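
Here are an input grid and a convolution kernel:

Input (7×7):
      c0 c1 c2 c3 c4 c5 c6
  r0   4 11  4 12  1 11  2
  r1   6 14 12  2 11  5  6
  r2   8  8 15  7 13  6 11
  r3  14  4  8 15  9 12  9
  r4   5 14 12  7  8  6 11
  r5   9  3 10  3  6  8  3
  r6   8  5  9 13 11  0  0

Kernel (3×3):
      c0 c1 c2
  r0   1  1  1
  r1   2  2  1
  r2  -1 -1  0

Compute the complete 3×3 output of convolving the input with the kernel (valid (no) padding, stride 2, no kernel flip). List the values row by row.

Output[0,0]: The receptive field on the input at this output position is [4 11 4 / 6 14 12 / 8 8 15]. Elementwise product with the kernel and sum: 4·1 + 11·1 + 4·1 + 6·2 + 14·2 + 12·1 + 8·-1 + 8·-1.

55 34 33
56 71 67
52 37 45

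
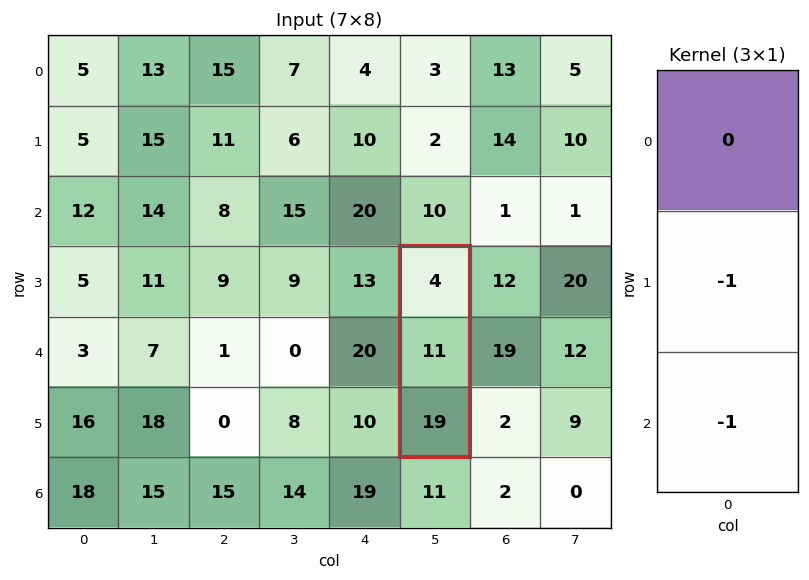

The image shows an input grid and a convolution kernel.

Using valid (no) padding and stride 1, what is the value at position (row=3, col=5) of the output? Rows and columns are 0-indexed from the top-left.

-30

The receptive field on the input at this output position is [4 / 11 / 19]. Elementwise product with the kernel and sum: 11·-1 + 19·-1.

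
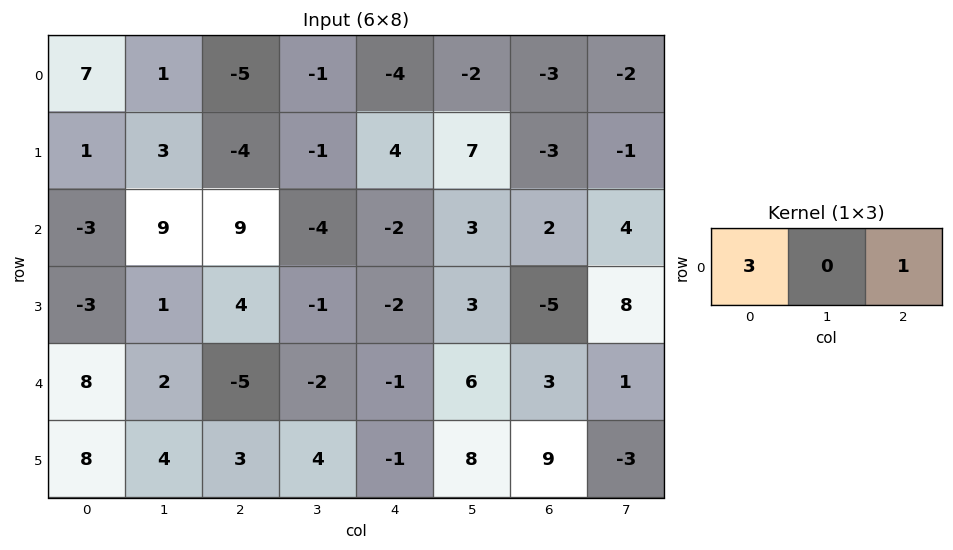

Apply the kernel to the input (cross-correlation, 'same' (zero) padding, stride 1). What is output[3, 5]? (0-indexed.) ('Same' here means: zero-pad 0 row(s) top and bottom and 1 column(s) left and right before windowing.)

-11

The receptive field on the zero-padded input at this output position is [-2 3 -5]. Elementwise product with the kernel and sum: -2·3 + -5·1.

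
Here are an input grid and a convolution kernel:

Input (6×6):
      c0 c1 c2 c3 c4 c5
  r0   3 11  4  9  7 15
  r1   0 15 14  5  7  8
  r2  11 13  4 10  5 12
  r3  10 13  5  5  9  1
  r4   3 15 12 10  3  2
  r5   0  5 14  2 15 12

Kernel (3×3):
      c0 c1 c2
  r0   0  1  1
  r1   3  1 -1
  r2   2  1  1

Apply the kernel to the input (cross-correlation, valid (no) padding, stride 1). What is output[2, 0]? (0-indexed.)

The receptive field on the input at this output position is [11 13 4 / 10 13 5 / 3 15 12]. Elementwise product with the kernel and sum: 13·1 + 4·1 + 10·3 + 13·1 + 5·-1 + 3·2 + 15·1 + 12·1.

88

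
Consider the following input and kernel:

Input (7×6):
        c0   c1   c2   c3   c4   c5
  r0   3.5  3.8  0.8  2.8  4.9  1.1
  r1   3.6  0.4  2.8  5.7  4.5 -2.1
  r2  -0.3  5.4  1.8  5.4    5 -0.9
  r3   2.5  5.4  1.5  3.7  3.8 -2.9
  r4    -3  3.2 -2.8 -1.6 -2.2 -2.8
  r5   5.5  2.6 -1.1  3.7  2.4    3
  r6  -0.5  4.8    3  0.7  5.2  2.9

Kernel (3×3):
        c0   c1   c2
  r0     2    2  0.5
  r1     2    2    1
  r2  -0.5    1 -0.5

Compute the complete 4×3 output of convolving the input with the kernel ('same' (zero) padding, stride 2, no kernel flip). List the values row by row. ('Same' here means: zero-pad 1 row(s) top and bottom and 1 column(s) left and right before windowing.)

14.2 11.75 19.2
12 26 42.65
9.1 10.6 2.2
16.1 21.15 28.4

Output[0,0]: The receptive field on the zero-padded input at this output position is [0 0 0 / 0 3.5 3.8 / 0 3.6 0.4]. Elementwise product with the kernel and sum: 0·2 + 0·2 + 0·0.5 + 0·2 + 3.5·2 + 3.8·1 + 0·-0.5 + 3.6·1 + 0.4·-0.5.
Output[0,1]: The receptive field on the zero-padded input at this output position is [0 0 0 / 3.8 0.8 2.8 / 0.4 2.8 5.7]. Elementwise product with the kernel and sum: 0·2 + 0·2 + 0·0.5 + 3.8·2 + 0.8·2 + 2.8·1 + 0.4·-0.5 + 2.8·1 + 5.7·-0.5.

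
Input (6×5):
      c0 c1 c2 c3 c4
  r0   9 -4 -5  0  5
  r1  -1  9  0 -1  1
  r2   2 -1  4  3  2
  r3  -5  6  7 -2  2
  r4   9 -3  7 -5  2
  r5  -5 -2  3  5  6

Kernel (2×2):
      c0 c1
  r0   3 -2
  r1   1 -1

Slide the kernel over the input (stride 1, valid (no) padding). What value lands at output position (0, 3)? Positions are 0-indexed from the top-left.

-12

The receptive field on the input at this output position is [0 5 / -1 1]. Elementwise product with the kernel and sum: 0·3 + 5·-2 + -1·1 + 1·-1.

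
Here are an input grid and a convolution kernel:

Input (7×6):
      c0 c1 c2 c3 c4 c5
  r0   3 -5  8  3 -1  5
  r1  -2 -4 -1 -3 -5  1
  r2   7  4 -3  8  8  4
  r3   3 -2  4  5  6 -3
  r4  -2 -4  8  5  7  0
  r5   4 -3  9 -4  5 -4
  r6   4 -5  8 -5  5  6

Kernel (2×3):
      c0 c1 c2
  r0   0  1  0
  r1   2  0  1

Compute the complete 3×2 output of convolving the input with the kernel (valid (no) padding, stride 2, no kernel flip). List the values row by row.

-10 -4
14 22
13 28

Output[0,0]: The receptive field on the input at this output position is [3 -5 8 / -2 -4 -1]. Elementwise product with the kernel and sum: -5·1 + -2·2 + -1·1.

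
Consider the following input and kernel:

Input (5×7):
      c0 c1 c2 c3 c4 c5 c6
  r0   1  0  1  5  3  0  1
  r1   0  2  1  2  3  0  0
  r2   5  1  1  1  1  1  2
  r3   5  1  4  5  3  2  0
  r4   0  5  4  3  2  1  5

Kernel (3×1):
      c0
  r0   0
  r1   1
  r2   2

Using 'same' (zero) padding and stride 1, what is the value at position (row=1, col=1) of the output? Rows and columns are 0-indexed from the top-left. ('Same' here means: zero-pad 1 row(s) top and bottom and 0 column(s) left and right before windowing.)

4

The receptive field on the zero-padded input at this output position is [0 / 2 / 1]. Elementwise product with the kernel and sum: 2·1 + 1·2.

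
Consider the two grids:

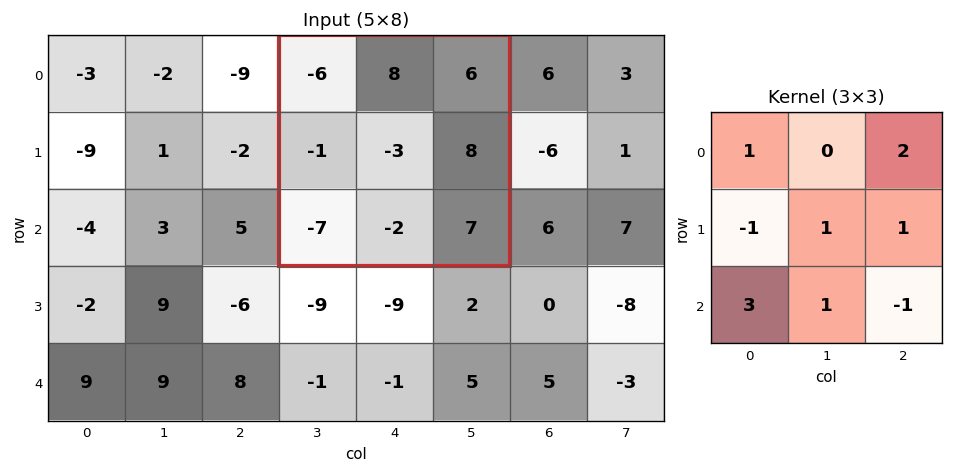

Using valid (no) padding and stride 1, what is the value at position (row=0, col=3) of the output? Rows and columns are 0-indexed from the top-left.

The receptive field on the input at this output position is [-6 8 6 / -1 -3 8 / -7 -2 7]. Elementwise product with the kernel and sum: -6·1 + 6·2 + -1·-1 + -3·1 + 8·1 + -7·3 + -2·1 + 7·-1.

-18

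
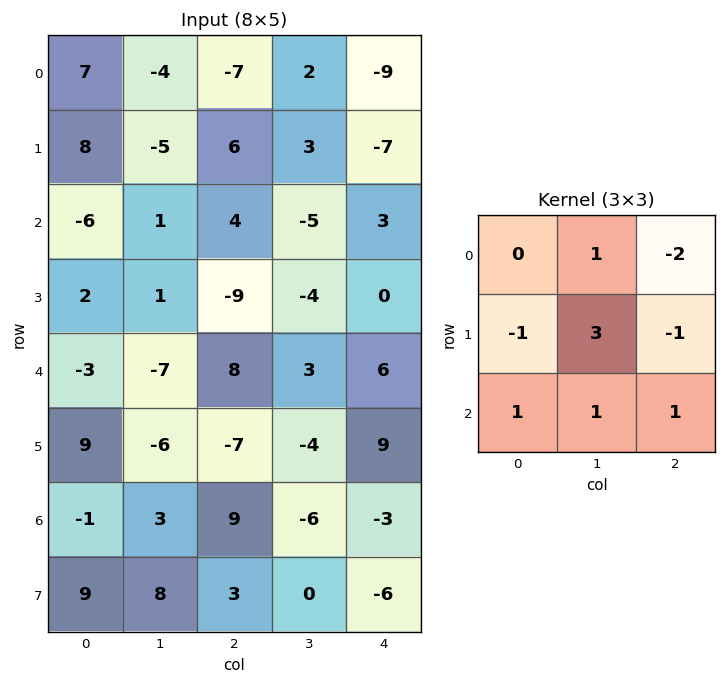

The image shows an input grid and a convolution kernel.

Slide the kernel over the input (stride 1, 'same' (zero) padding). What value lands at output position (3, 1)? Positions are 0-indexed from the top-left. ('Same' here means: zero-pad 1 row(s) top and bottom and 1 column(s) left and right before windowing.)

1

The receptive field on the zero-padded input at this output position is [-6 1 4 / 2 1 -9 / -3 -7 8]. Elementwise product with the kernel and sum: 1·1 + 4·-2 + 2·-1 + 1·3 + -9·-1 + -3·1 + -7·1 + 8·1.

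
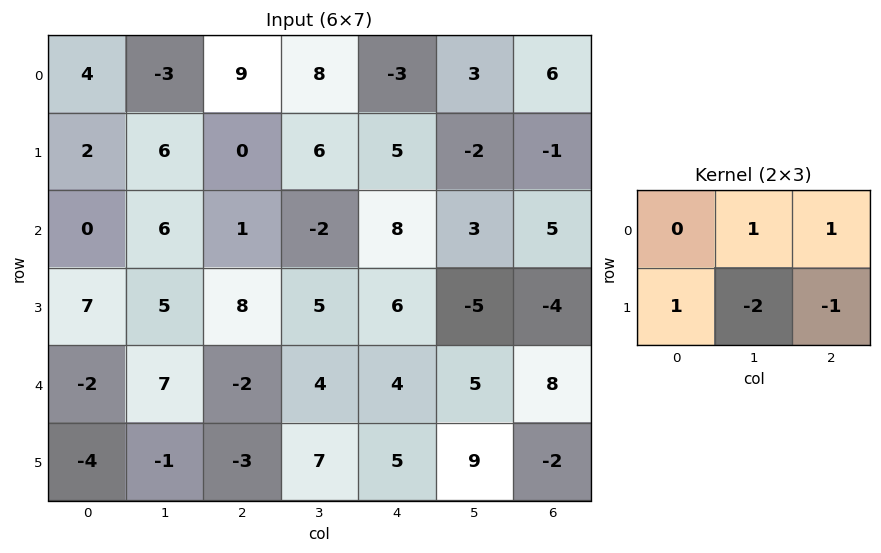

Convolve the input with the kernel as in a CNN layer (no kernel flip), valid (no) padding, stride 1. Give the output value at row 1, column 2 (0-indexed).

The receptive field on the input at this output position is [0 6 5 / 1 -2 8]. Elementwise product with the kernel and sum: 6·1 + 5·1 + 1·1 + -2·-2 + 8·-1.

8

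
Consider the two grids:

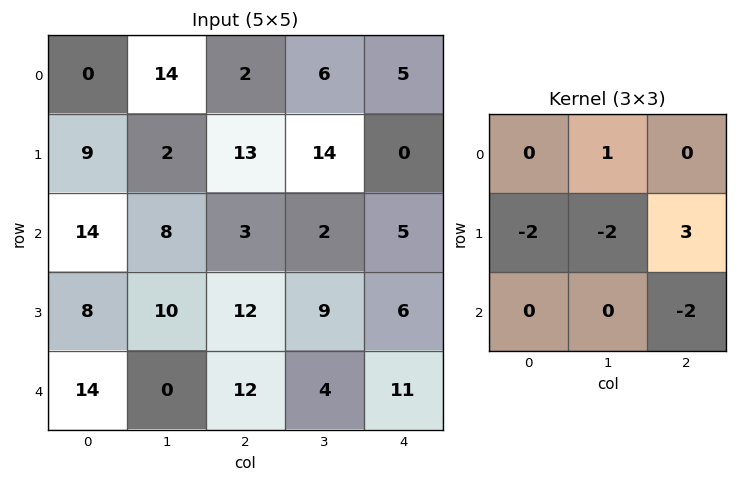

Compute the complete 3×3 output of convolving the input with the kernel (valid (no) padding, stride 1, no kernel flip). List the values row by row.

Output[0,0]: The receptive field on the input at this output position is [0 14 2 / 9 2 13 / 14 8 3]. Elementwise product with the kernel and sum: 14·1 + 9·-2 + 2·-2 + 13·3 + 3·-2.

25 10 -58
-57 -21 7
-16 -22 -44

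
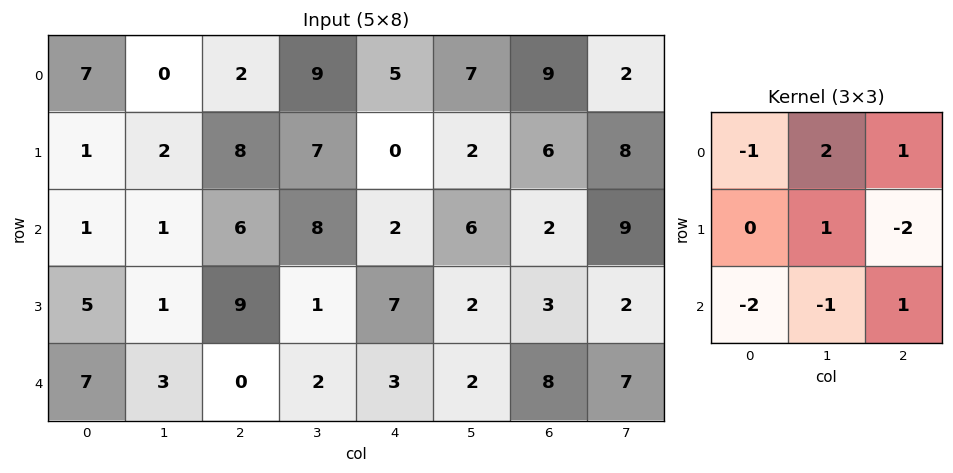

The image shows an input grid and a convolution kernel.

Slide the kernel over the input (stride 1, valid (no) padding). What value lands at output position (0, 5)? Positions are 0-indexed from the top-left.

-2

The receptive field on the input at this output position is [7 9 2 / 2 6 8 / 6 2 9]. Elementwise product with the kernel and sum: 7·-1 + 9·2 + 2·1 + 6·1 + 8·-2 + 6·-2 + 2·-1 + 9·1.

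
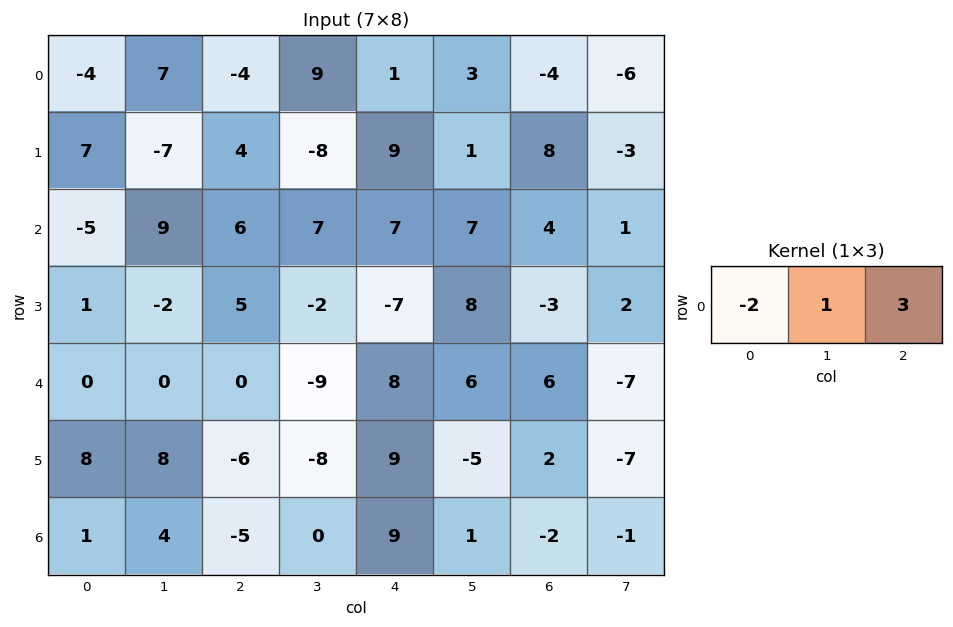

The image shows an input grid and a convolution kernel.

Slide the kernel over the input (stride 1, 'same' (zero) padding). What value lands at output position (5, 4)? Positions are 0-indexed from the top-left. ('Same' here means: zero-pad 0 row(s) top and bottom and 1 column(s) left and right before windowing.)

10

The receptive field on the zero-padded input at this output position is [-8 9 -5]. Elementwise product with the kernel and sum: -8·-2 + 9·1 + -5·3.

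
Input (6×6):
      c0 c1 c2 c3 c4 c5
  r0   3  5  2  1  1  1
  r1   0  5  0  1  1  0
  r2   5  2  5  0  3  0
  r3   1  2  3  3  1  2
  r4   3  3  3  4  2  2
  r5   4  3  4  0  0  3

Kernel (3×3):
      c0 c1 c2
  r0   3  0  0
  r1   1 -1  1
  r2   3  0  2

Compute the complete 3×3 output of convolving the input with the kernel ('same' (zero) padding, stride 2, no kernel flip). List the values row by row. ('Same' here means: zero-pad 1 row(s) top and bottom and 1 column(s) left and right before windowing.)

Output[0,0]: The receptive field on the zero-padded input at this output position is [0 0 0 / 0 3 5 / 0 0 5]. Elementwise product with the kernel and sum: 0·3 + 0·1 + 3·-1 + 5·1 + 0·3 + 5·2.
Output[0,1]: The receptive field on the zero-padded input at this output position is [0 0 0 / 5 2 1 / 5 0 1]. Elementwise product with the kernel and sum: 0·3 + 5·1 + 2·-1 + 1·1 + 5·3 + 1·2.

12 21 4
1 24 13
6 19 19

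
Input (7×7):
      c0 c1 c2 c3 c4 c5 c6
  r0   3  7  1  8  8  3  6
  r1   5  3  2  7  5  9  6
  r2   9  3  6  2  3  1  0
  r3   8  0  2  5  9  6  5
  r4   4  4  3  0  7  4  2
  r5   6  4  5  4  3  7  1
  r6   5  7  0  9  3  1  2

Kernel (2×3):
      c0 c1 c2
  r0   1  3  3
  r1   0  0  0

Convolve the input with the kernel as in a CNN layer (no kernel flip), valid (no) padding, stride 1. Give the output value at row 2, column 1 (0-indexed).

The receptive field on the input at this output position is [3 6 2 / 0 2 5]. Elementwise product with the kernel and sum: 3·1 + 6·3 + 2·3.

27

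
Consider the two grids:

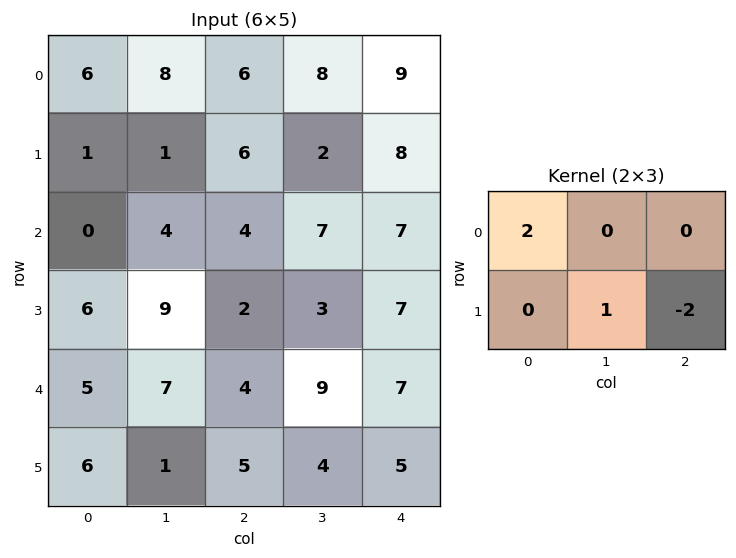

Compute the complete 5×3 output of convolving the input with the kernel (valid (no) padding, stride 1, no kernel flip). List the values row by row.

Output[0,0]: The receptive field on the input at this output position is [6 8 6 / 1 1 6]. Elementwise product with the kernel and sum: 6·2 + 1·1 + 6·-2.
Output[0,1]: The receptive field on the input at this output position is [8 6 8 / 1 6 2]. Elementwise product with the kernel and sum: 8·2 + 6·1 + 2·-2.

1 18 -2
-2 -8 5
5 4 -3
11 4 -1
1 11 2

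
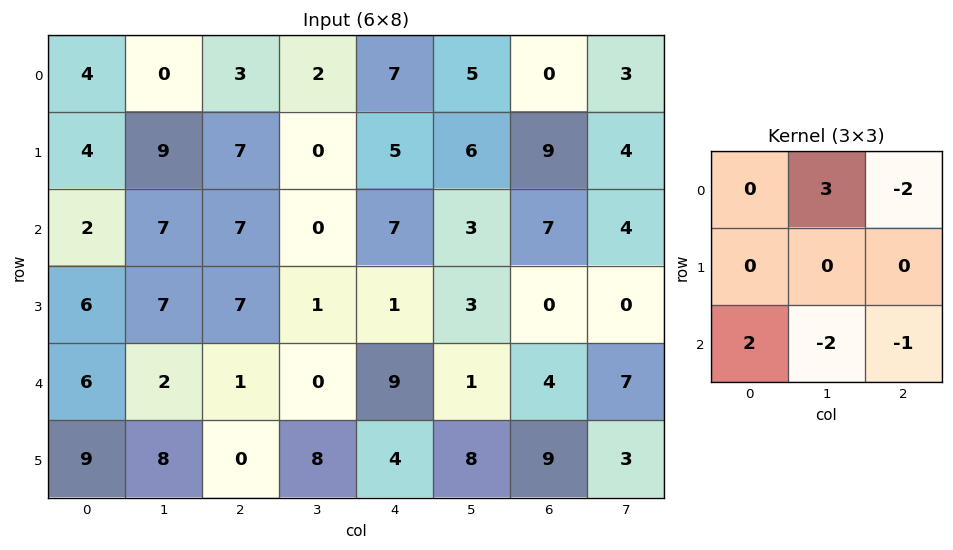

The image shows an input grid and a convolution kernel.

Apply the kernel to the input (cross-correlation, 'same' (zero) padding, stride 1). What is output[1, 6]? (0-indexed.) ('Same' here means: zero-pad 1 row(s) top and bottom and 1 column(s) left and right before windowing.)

The receptive field on the zero-padded input at this output position is [5 0 3 / 6 9 4 / 3 7 4]. Elementwise product with the kernel and sum: 0·3 + 3·-2 + 3·2 + 7·-2 + 4·-1.

-18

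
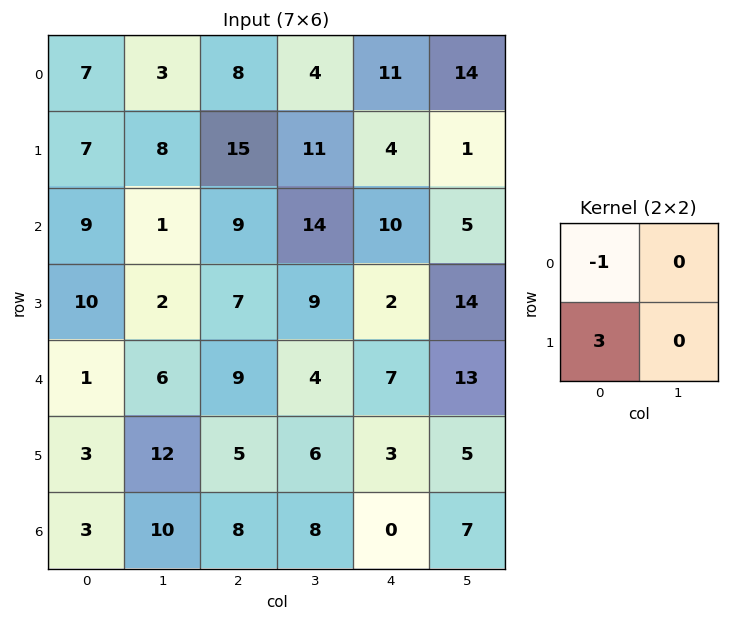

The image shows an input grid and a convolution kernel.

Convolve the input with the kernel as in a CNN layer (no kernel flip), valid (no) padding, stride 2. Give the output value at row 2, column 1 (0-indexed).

6

The receptive field on the input at this output position is [9 4 / 5 6]. Elementwise product with the kernel and sum: 9·-1 + 5·3.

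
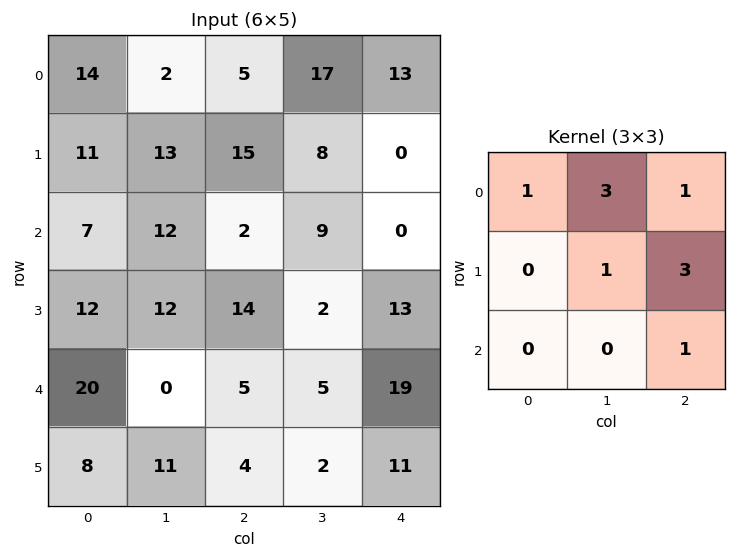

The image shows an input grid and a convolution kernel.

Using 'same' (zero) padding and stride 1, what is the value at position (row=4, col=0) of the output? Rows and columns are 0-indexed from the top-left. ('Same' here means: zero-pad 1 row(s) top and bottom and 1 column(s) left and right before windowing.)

79

The receptive field on the zero-padded input at this output position is [0 12 12 / 0 20 0 / 0 8 11]. Elementwise product with the kernel and sum: 0·1 + 12·3 + 12·1 + 20·1 + 0·3 + 11·1.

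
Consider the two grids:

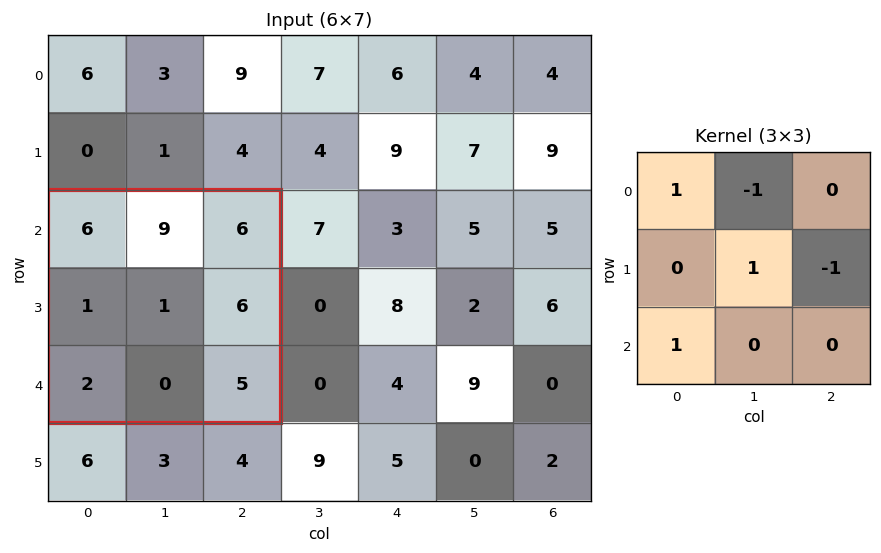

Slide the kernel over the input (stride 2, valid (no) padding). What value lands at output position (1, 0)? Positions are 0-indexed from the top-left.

-6

The receptive field on the input at this output position is [6 9 6 / 1 1 6 / 2 0 5]. Elementwise product with the kernel and sum: 6·1 + 9·-1 + 1·1 + 6·-1 + 2·1.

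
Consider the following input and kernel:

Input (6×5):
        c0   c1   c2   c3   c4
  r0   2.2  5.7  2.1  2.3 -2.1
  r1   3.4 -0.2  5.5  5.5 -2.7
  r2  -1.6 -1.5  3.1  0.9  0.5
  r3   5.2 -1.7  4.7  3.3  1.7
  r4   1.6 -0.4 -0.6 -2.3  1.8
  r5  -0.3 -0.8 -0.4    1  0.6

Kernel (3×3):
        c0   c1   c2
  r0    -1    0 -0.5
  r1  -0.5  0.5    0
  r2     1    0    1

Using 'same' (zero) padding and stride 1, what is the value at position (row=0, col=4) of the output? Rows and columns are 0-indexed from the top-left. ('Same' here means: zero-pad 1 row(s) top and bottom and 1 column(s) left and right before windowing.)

The receptive field on the zero-padded input at this output position is [0 0 0 / 2.3 -2.1 0 / 5.5 -2.7 0]. Elementwise product with the kernel and sum: 0·-1 + 0·-0.5 + 2.3·-0.5 + -2.1·0.5 + 5.5·1 + 0·1.

3.3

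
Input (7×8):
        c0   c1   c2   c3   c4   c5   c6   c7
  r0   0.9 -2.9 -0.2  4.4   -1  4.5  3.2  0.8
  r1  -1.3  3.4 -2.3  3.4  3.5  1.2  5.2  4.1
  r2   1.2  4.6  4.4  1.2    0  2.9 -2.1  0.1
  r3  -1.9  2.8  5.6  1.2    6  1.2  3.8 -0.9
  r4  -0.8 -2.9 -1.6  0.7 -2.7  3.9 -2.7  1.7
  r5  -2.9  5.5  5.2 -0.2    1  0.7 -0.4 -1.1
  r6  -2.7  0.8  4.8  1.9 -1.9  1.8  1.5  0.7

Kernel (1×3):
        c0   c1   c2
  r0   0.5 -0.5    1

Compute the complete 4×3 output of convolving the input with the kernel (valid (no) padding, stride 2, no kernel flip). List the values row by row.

Output[0,0]: The receptive field on the input at this output position is [0.9 -2.9 -0.2]. Elementwise product with the kernel and sum: 0.9·0.5 + -2.9·-0.5 + -0.2·1.
Output[0,1]: The receptive field on the input at this output position is [-0.2 4.4 -1]. Elementwise product with the kernel and sum: -0.2·0.5 + 4.4·-0.5 + -1·1.

1.7 -3.3 0.45
2.7 1.6 -3.55
-0.55 -3.85 -6
3.05 -0.45 -0.35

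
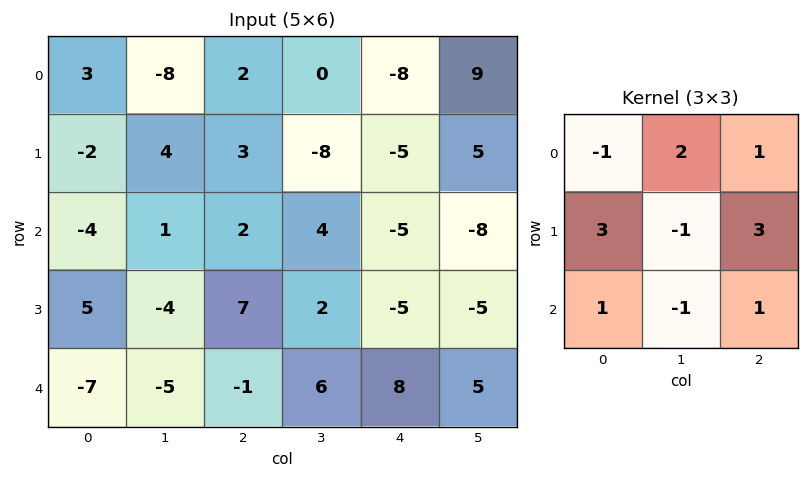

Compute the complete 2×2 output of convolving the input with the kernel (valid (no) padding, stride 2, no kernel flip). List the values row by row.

-21 -15
45 6

Output[0,0]: The receptive field on the input at this output position is [3 -8 2 / -2 4 3 / -4 1 2]. Elementwise product with the kernel and sum: 3·-1 + -8·2 + 2·1 + -2·3 + 4·-1 + 3·3 + -4·1 + 1·-1 + 2·1.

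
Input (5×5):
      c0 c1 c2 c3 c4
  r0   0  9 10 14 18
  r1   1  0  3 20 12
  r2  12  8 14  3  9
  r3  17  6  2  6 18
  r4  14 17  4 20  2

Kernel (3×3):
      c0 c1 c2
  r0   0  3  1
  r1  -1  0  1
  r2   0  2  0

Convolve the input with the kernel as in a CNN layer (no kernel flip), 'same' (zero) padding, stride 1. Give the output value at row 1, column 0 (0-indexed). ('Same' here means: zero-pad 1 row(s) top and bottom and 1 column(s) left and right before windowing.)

33

The receptive field on the zero-padded input at this output position is [0 0 9 / 0 1 0 / 0 12 8]. Elementwise product with the kernel and sum: 0·3 + 9·1 + 0·-1 + 0·1 + 12·2.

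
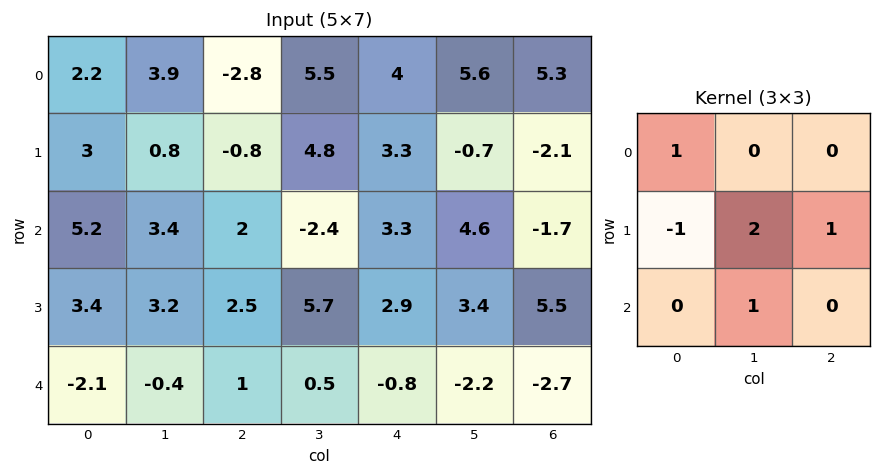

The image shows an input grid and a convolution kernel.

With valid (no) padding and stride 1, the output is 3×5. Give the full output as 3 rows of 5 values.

Output[0,0]: The receptive field on the input at this output position is [2.2 3.9 -2.8 / 3 0.8 -0.8 / 5.2 3.4 2]. Elementwise product with the kernel and sum: 2.2·1 + 3·-1 + 0.8·2 + -0.8·1 + 3.4·1.
Output[0,1]: The receptive field on the input at this output position is [3.9 -2.8 5.5 / 0.8 -0.8 4.8 / 3.4 2 -2.4]. Elementwise product with the kernel and sum: 3.9·1 + 0.8·-1 + -0.8·2 + 4.8·1 + 2·1.

3.4 8.3 8.5 9.9 1.8
9.8 1.5 1.4 21.3 10.9
10.3 11.9 14.3 0.3 10.5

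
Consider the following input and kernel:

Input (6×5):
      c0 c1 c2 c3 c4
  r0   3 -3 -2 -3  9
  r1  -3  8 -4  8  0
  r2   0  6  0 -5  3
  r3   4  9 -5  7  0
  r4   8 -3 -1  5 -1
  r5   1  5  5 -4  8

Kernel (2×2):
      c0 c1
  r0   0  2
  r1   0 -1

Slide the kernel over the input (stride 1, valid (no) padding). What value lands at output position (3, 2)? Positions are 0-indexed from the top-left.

The receptive field on the input at this output position is [-5 7 / -1 5]. Elementwise product with the kernel and sum: 7·2 + 5·-1.

9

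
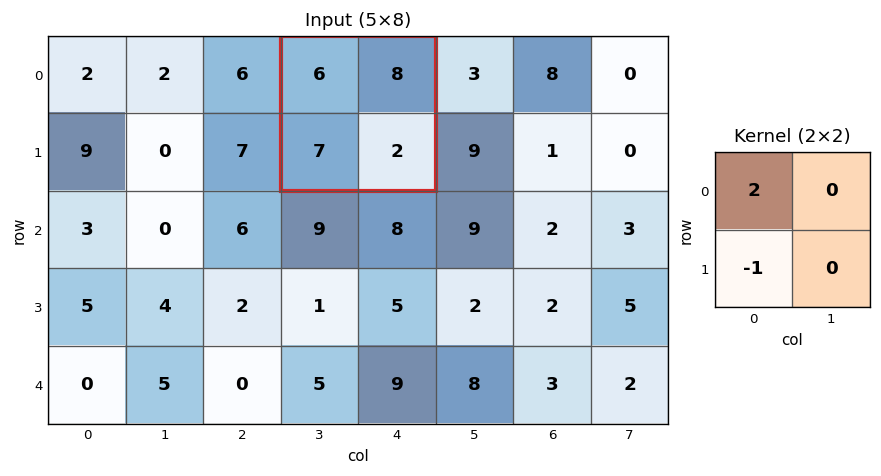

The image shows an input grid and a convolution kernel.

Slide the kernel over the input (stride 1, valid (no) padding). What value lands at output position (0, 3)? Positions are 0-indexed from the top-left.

5

The receptive field on the input at this output position is [6 8 / 7 2]. Elementwise product with the kernel and sum: 6·2 + 7·-1.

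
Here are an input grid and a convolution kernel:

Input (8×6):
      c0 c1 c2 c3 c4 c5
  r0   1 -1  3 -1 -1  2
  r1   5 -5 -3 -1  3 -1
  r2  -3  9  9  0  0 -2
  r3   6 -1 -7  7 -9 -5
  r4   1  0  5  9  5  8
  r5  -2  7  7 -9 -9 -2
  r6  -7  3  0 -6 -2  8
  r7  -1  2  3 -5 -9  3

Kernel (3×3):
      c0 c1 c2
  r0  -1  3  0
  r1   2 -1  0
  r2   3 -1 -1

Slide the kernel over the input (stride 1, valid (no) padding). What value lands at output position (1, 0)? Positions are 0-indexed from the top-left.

The receptive field on the input at this output position is [5 -5 -3 / -3 9 9 / 6 -1 -7]. Elementwise product with the kernel and sum: 5·-1 + -5·3 + -3·2 + 9·-1 + 6·3 + -1·-1 + -7·-1.

-9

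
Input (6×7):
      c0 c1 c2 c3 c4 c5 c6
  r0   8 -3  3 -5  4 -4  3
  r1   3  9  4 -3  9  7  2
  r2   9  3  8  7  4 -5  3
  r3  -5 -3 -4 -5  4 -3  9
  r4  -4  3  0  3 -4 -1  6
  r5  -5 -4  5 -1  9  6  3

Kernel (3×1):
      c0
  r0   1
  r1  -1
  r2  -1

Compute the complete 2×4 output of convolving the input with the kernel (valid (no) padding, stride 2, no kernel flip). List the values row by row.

-4 -9 -9 -2
18 12 4 -12

Output[0,0]: The receptive field on the input at this output position is [8 / 3 / 9]. Elementwise product with the kernel and sum: 8·1 + 3·-1 + 9·-1.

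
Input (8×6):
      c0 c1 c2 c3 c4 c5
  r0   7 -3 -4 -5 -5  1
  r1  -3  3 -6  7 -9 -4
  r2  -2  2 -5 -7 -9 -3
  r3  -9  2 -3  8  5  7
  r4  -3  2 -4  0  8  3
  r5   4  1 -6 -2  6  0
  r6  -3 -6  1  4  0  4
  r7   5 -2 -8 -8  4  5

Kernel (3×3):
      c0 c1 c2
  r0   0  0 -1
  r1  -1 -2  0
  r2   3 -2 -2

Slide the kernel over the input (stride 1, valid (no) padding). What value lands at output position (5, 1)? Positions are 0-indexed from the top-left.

32

The receptive field on the input at this output position is [1 -6 -2 / -6 1 4 / -2 -8 -8]. Elementwise product with the kernel and sum: -2·-1 + -6·-1 + 1·-2 + -2·3 + -8·-2 + -8·-2.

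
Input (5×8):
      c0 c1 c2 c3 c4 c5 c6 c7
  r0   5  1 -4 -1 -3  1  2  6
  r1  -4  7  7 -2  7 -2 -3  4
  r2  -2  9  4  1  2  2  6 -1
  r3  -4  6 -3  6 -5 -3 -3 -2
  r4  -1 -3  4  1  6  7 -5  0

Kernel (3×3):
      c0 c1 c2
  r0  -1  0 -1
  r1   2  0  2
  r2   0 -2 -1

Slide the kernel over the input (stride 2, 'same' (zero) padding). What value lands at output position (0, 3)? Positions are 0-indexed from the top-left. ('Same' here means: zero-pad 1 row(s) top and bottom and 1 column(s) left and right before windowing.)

The receptive field on the zero-padded input at this output position is [0 0 0 / 1 2 6 / -2 -3 4]. Elementwise product with the kernel and sum: 0·-1 + 0·-1 + 1·2 + 6·2 + -3·-2 + 4·-1.

16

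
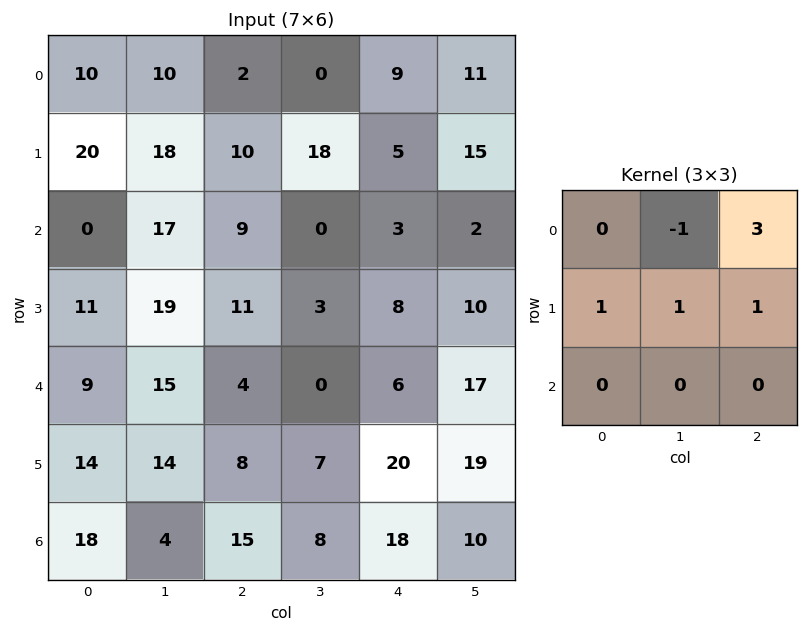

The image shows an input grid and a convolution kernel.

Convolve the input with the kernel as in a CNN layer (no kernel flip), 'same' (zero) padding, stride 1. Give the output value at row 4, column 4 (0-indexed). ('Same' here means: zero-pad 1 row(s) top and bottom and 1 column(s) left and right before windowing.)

45

The receptive field on the zero-padded input at this output position is [3 8 10 / 0 6 17 / 7 20 19]. Elementwise product with the kernel and sum: 8·-1 + 10·3 + 0·1 + 6·1 + 17·1.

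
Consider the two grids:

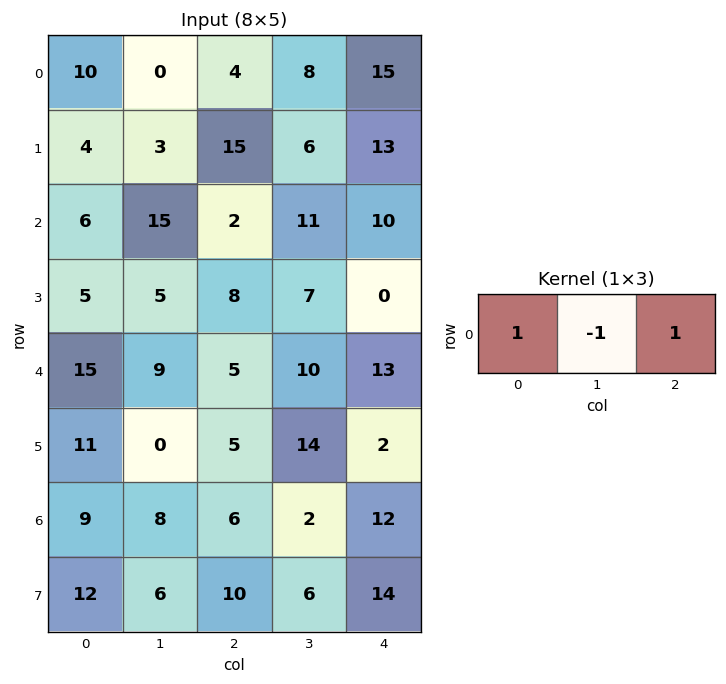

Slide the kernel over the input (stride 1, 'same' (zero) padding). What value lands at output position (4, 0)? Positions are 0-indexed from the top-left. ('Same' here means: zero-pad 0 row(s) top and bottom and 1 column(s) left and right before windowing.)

The receptive field on the zero-padded input at this output position is [0 15 9]. Elementwise product with the kernel and sum: 0·1 + 15·-1 + 9·1.

-6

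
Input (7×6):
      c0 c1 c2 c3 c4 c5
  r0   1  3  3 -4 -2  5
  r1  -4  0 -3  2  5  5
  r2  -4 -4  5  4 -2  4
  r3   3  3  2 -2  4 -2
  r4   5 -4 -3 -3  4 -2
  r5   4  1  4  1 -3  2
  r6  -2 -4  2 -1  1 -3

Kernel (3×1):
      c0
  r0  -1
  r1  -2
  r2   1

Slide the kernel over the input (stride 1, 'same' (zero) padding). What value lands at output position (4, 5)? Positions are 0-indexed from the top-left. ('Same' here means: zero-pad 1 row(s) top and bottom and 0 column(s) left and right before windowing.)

The receptive field on the zero-padded input at this output position is [-2 / -2 / 2]. Elementwise product with the kernel and sum: -2·-1 + -2·-2 + 2·1.

8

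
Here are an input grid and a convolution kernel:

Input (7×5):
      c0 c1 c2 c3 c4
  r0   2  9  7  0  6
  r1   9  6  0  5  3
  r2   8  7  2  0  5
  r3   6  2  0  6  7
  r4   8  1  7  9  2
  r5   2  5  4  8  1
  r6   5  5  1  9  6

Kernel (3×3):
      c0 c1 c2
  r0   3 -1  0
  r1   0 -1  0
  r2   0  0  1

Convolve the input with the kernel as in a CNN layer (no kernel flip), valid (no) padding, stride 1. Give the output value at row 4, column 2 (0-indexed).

The receptive field on the input at this output position is [7 9 2 / 4 8 1 / 1 9 6]. Elementwise product with the kernel and sum: 7·3 + 9·-1 + 8·-1 + 6·1.

10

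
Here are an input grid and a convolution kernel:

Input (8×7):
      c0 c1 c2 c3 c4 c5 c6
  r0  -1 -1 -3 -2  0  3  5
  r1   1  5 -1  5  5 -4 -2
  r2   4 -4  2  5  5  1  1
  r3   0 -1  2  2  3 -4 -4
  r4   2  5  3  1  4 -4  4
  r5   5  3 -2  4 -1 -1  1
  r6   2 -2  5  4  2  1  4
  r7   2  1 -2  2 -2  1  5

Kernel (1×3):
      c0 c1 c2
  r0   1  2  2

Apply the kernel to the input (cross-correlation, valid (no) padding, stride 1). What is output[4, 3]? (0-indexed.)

The receptive field on the input at this output position is [1 4 -4]. Elementwise product with the kernel and sum: 1·1 + 4·2 + -4·2.

1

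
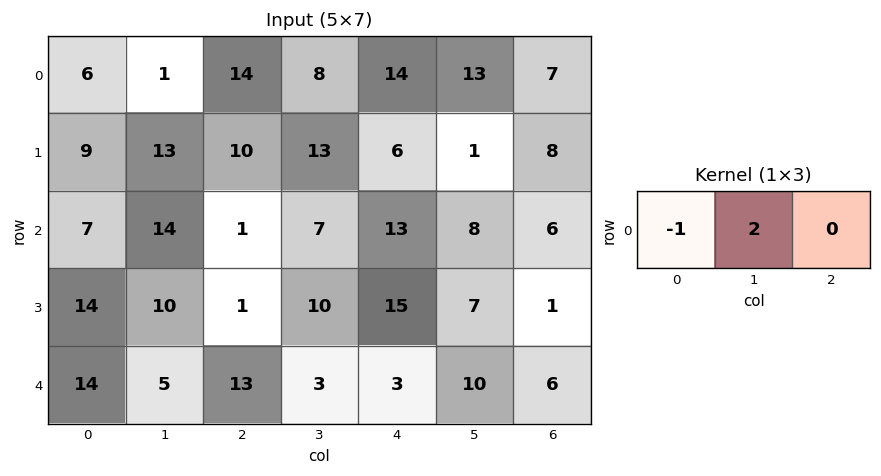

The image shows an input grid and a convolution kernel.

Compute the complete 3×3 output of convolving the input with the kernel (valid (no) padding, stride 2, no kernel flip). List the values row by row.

Output[0,0]: The receptive field on the input at this output position is [6 1 14]. Elementwise product with the kernel and sum: 6·-1 + 1·2.

-4 2 12
21 13 3
-4 -7 17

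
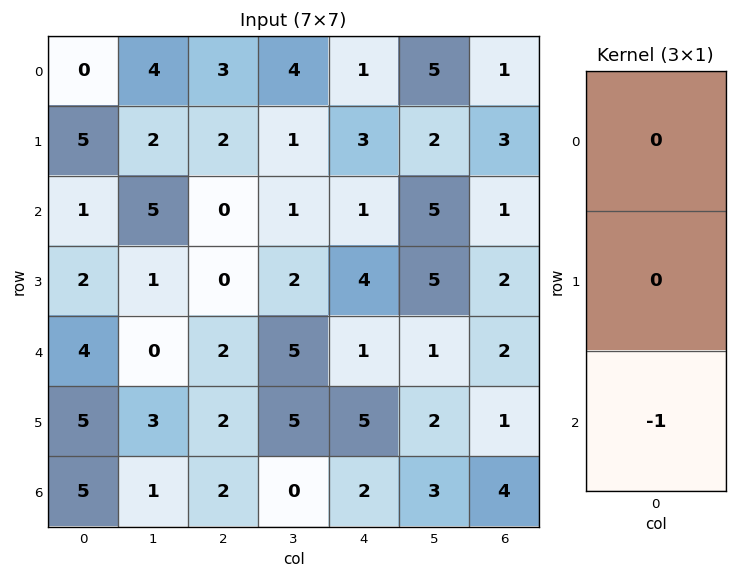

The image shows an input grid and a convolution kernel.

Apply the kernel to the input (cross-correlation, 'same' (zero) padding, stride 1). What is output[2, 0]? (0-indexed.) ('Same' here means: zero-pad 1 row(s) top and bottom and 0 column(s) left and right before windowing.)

The receptive field on the zero-padded input at this output position is [5 / 1 / 2]. Elementwise product with the kernel and sum: 2·-1.

-2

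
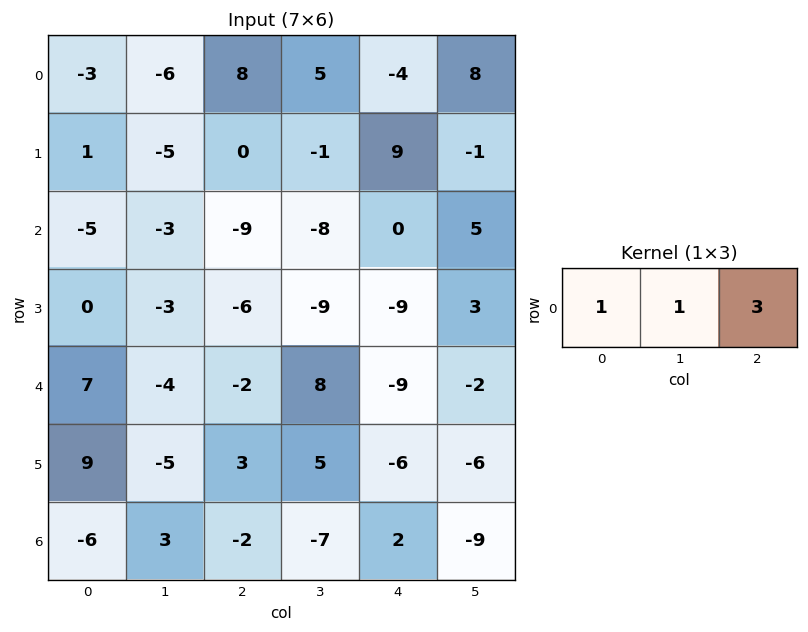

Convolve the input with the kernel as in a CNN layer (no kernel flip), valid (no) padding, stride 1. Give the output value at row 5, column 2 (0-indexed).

-10

The receptive field on the input at this output position is [3 5 -6]. Elementwise product with the kernel and sum: 3·1 + 5·1 + -6·3.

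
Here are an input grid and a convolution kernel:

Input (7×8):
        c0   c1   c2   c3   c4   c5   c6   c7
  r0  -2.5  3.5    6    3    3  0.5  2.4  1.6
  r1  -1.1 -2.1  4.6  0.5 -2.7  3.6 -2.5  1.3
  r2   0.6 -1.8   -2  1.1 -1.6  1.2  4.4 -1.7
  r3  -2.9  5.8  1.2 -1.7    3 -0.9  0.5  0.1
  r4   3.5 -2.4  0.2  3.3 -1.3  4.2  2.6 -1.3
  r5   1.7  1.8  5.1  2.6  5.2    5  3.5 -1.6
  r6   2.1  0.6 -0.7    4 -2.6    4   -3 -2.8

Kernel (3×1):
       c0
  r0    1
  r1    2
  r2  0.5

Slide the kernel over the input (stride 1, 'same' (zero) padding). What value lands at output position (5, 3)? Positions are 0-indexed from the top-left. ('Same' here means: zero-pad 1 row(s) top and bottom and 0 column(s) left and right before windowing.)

10.5

The receptive field on the zero-padded input at this output position is [3.3 / 2.6 / 4]. Elementwise product with the kernel and sum: 3.3·1 + 2.6·2 + 4·0.5.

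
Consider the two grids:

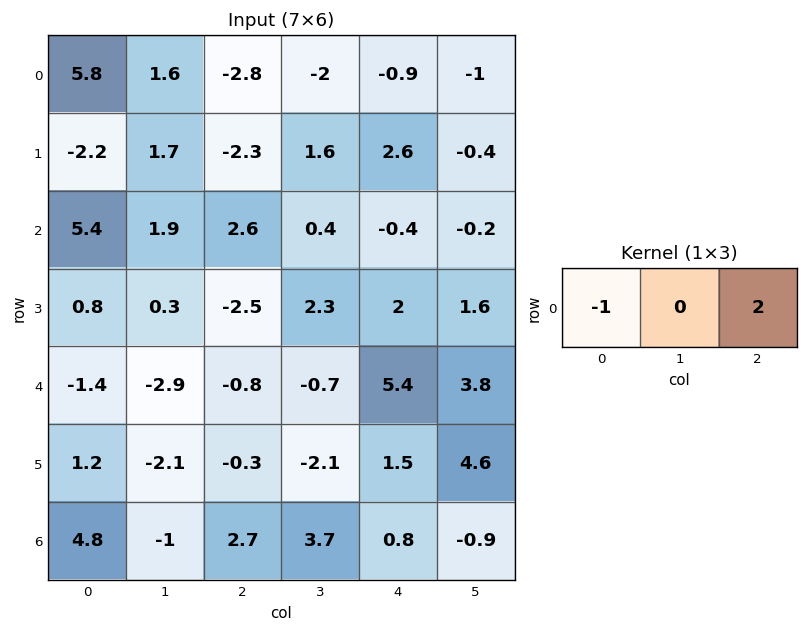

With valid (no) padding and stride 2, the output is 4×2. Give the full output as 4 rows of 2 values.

Output[0,0]: The receptive field on the input at this output position is [5.8 1.6 -2.8]. Elementwise product with the kernel and sum: 5.8·-1 + -2.8·2.

-11.4 1
-0.2 -3.4
-0.2 11.6
0.6 -1.1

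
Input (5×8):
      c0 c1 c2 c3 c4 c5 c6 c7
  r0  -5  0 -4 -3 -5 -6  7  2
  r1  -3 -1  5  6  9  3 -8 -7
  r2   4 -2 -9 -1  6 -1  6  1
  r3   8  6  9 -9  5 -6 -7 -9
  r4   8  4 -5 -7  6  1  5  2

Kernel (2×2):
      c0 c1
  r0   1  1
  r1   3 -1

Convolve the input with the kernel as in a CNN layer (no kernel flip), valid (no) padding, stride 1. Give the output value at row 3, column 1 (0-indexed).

32

The receptive field on the input at this output position is [6 9 / 4 -5]. Elementwise product with the kernel and sum: 6·1 + 9·1 + 4·3 + -5·-1.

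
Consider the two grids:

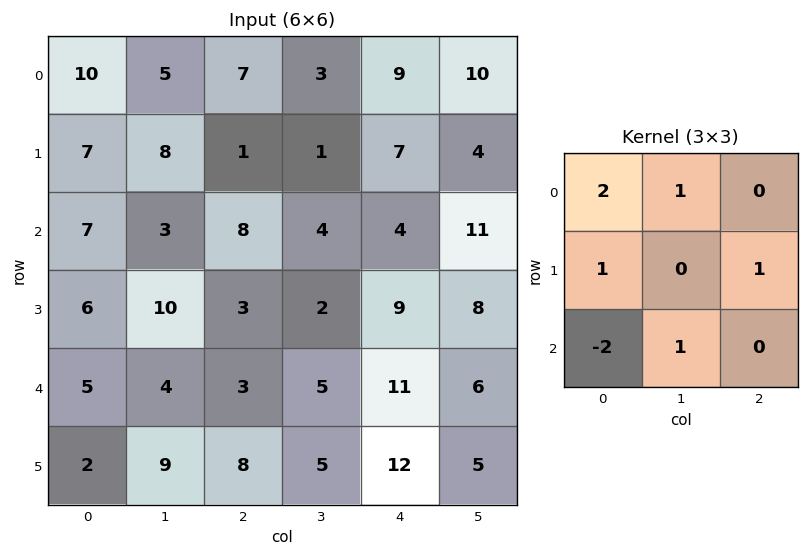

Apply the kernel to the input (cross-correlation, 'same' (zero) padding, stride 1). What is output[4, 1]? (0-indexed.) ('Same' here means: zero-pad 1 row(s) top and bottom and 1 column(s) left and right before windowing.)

35

The receptive field on the zero-padded input at this output position is [6 10 3 / 5 4 3 / 2 9 8]. Elementwise product with the kernel and sum: 6·2 + 10·1 + 5·1 + 3·1 + 2·-2 + 9·1.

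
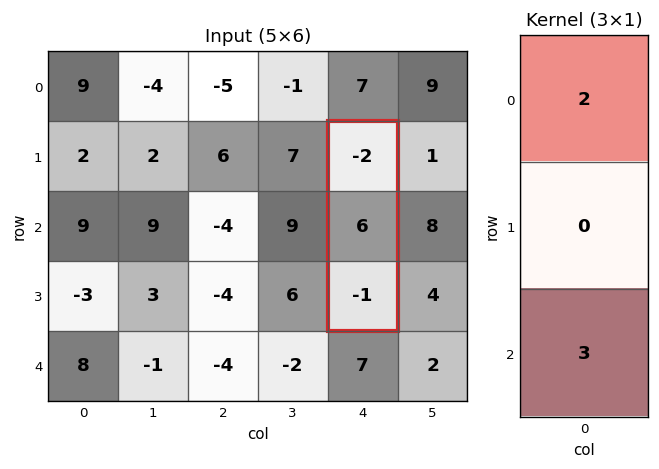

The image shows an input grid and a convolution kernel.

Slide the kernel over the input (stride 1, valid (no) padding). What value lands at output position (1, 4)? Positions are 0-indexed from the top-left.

-7

The receptive field on the input at this output position is [-2 / 6 / -1]. Elementwise product with the kernel and sum: -2·2 + -1·3.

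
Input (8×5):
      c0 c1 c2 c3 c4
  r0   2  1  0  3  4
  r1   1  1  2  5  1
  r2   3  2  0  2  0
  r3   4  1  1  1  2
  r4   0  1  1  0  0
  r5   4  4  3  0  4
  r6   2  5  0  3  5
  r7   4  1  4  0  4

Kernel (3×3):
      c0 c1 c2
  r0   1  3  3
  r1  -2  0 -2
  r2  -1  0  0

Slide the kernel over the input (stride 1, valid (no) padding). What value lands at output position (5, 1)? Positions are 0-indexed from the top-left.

The receptive field on the input at this output position is [4 3 0 / 5 0 3 / 1 4 0]. Elementwise product with the kernel and sum: 4·1 + 3·3 + 0·3 + 5·-2 + 3·-2 + 1·-1.

-4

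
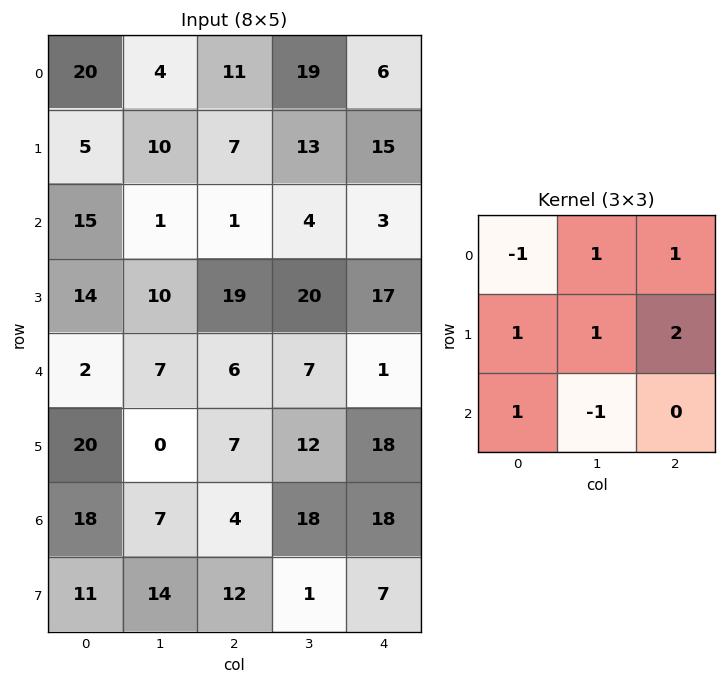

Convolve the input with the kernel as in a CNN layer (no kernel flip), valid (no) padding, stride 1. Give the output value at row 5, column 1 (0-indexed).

68

The receptive field on the input at this output position is [0 7 12 / 7 4 18 / 14 12 1]. Elementwise product with the kernel and sum: 0·-1 + 7·1 + 12·1 + 7·1 + 4·1 + 18·2 + 14·1 + 12·-1.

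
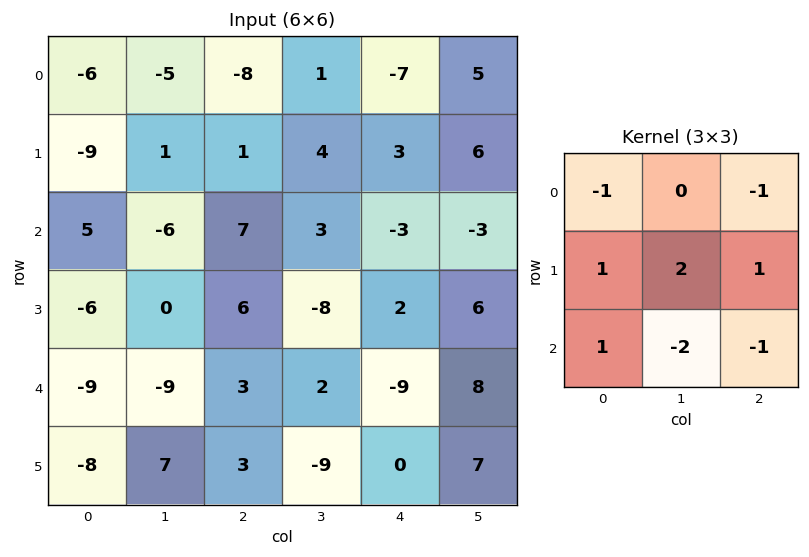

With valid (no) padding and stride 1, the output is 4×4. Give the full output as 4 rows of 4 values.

18 -12 31 22
-4 2 26 -34
-6 -10 -4 14
-49 17 11 -22

Output[0,0]: The receptive field on the input at this output position is [-6 -5 -8 / -9 1 1 / 5 -6 7]. Elementwise product with the kernel and sum: -6·-1 + -8·-1 + -9·1 + 1·2 + 1·1 + 5·1 + -6·-2 + 7·-1.
Output[0,1]: The receptive field on the input at this output position is [-5 -8 1 / 1 1 4 / -6 7 3]. Elementwise product with the kernel and sum: -5·-1 + 1·-1 + 1·1 + 1·2 + 4·1 + -6·1 + 7·-2 + 3·-1.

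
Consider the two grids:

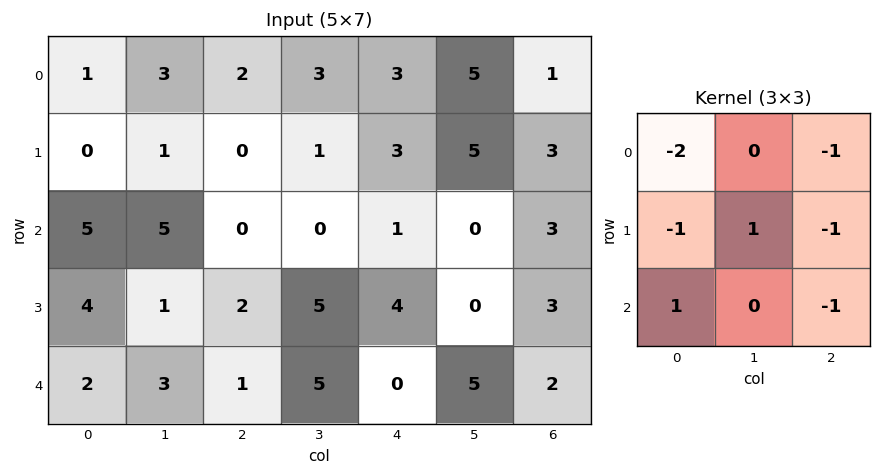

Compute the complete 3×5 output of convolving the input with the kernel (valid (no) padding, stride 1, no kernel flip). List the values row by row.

Output[0,0]: The receptive field on the input at this output position is [1 3 2 / 0 1 0 / 5 5 0]. Elementwise product with the kernel and sum: 1·-2 + 2·-1 + 0·-1 + 1·1 + 0·-1 + 5·1 + 0·-1.

2 -6 -10 -14 -10
2 -12 -6 -1 -12
-14 -16 -1 -1 -14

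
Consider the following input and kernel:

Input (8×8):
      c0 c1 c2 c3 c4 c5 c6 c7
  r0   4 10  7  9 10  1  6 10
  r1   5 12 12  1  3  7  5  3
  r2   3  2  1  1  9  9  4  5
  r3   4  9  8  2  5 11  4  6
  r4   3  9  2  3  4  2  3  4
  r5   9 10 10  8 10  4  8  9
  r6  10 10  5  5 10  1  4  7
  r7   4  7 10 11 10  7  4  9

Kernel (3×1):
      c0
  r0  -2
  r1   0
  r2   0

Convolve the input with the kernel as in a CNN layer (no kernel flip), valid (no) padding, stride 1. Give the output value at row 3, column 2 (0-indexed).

The receptive field on the input at this output position is [8 / 2 / 10]. Elementwise product with the kernel and sum: 8·-2.

-16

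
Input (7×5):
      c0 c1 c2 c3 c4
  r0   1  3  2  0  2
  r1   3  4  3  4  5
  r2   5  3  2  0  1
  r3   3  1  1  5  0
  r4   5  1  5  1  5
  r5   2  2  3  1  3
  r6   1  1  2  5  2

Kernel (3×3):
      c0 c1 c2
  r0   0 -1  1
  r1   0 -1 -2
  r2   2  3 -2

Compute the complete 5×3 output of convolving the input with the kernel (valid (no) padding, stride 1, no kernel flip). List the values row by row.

4 -1 -10
-1 -6 16
-1 2 -1
-7 8 -13
-3 -11 12

Output[0,0]: The receptive field on the input at this output position is [1 3 2 / 3 4 3 / 5 3 2]. Elementwise product with the kernel and sum: 3·-1 + 2·1 + 4·-1 + 3·-2 + 5·2 + 3·3 + 2·-2.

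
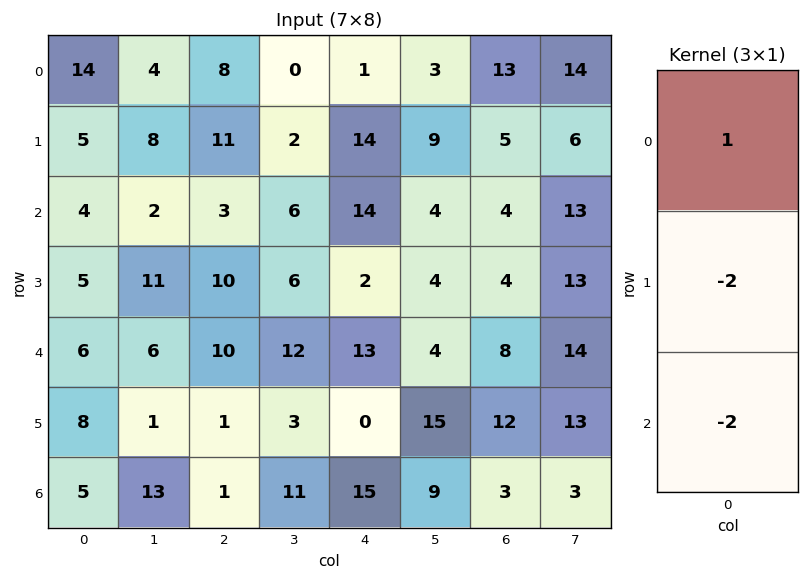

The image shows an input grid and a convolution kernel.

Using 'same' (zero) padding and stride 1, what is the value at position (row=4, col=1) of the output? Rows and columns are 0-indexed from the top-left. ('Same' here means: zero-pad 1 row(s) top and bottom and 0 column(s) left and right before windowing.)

The receptive field on the zero-padded input at this output position is [11 / 6 / 1]. Elementwise product with the kernel and sum: 11·1 + 6·-2 + 1·-2.

-3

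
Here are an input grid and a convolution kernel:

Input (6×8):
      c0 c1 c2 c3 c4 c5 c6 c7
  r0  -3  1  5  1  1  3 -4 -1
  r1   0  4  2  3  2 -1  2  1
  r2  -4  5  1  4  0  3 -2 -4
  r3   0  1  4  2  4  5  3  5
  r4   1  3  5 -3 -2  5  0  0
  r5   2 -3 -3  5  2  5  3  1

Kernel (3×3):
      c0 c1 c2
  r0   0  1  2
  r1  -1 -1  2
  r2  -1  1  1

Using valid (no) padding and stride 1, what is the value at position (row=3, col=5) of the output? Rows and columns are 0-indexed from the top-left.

The receptive field on the input at this output position is [5 3 5 / 5 0 0 / 5 3 1]. Elementwise product with the kernel and sum: 3·1 + 5·2 + 5·-1 + 0·-1 + 0·2 + 5·-1 + 3·1 + 1·1.

7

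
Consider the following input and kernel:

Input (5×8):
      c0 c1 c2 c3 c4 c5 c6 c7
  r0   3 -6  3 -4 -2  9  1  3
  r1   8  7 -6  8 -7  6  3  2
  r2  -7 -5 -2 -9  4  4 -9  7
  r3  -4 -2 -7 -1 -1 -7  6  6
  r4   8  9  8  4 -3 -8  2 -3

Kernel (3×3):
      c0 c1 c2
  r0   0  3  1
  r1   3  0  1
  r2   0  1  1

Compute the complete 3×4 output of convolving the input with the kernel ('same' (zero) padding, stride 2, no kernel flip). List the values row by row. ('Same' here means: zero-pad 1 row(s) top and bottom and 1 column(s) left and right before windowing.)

9 -20 -4 35
20 -42 -46 42
-5 9 -6 -3

Output[0,0]: The receptive field on the zero-padded input at this output position is [0 0 0 / 0 3 -6 / 0 8 7]. Elementwise product with the kernel and sum: 0·3 + 0·1 + 0·3 + -6·1 + 8·1 + 7·1.
Output[0,1]: The receptive field on the zero-padded input at this output position is [0 0 0 / -6 3 -4 / 7 -6 8]. Elementwise product with the kernel and sum: 0·3 + 0·1 + -6·3 + -4·1 + -6·1 + 8·1.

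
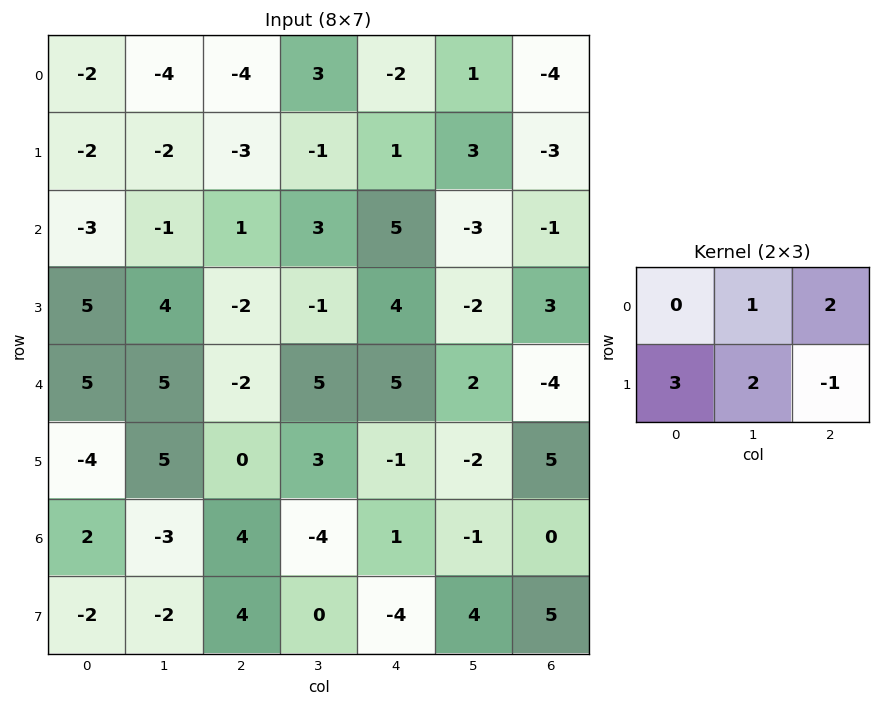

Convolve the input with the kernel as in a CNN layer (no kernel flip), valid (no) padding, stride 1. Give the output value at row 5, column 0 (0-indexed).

1

The receptive field on the input at this output position is [-4 5 0 / 2 -3 4]. Elementwise product with the kernel and sum: 5·1 + 0·2 + 2·3 + -3·2 + 4·-1.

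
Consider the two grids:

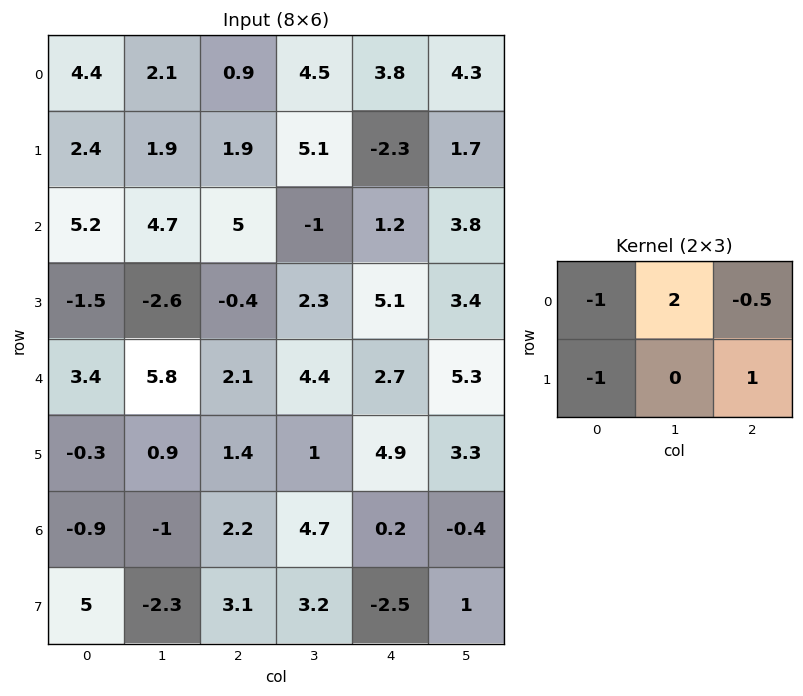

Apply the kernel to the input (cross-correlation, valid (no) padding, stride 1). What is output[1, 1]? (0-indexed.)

-6.35

The receptive field on the input at this output position is [1.9 1.9 5.1 / 4.7 5 -1]. Elementwise product with the kernel and sum: 1.9·-1 + 1.9·2 + 5.1·-0.5 + 4.7·-1 + -1·1.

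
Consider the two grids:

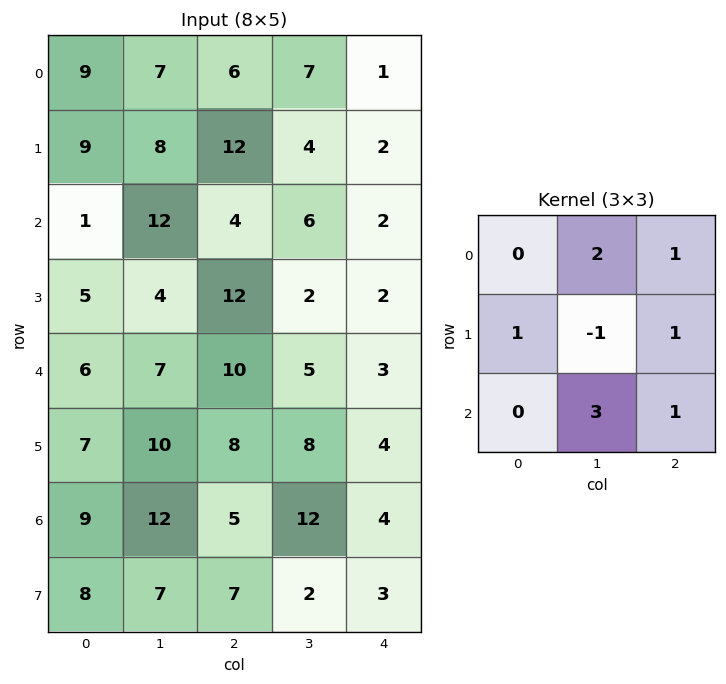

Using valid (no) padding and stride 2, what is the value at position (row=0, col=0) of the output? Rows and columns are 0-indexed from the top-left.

73

The receptive field on the input at this output position is [9 7 6 / 9 8 12 / 1 12 4]. Elementwise product with the kernel and sum: 7·2 + 6·1 + 9·1 + 8·-1 + 12·1 + 12·3 + 4·1.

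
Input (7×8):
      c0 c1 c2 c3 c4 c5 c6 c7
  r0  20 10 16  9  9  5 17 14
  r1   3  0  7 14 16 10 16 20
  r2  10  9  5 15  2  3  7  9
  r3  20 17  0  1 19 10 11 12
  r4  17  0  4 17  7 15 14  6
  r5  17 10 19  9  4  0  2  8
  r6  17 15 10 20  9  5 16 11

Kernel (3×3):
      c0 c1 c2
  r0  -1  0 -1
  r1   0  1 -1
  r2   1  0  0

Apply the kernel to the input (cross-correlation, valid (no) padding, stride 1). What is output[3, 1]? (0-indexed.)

-21

The receptive field on the input at this output position is [17 0 1 / 0 4 17 / 10 19 9]. Elementwise product with the kernel and sum: 17·-1 + 1·-1 + 4·1 + 17·-1 + 10·1.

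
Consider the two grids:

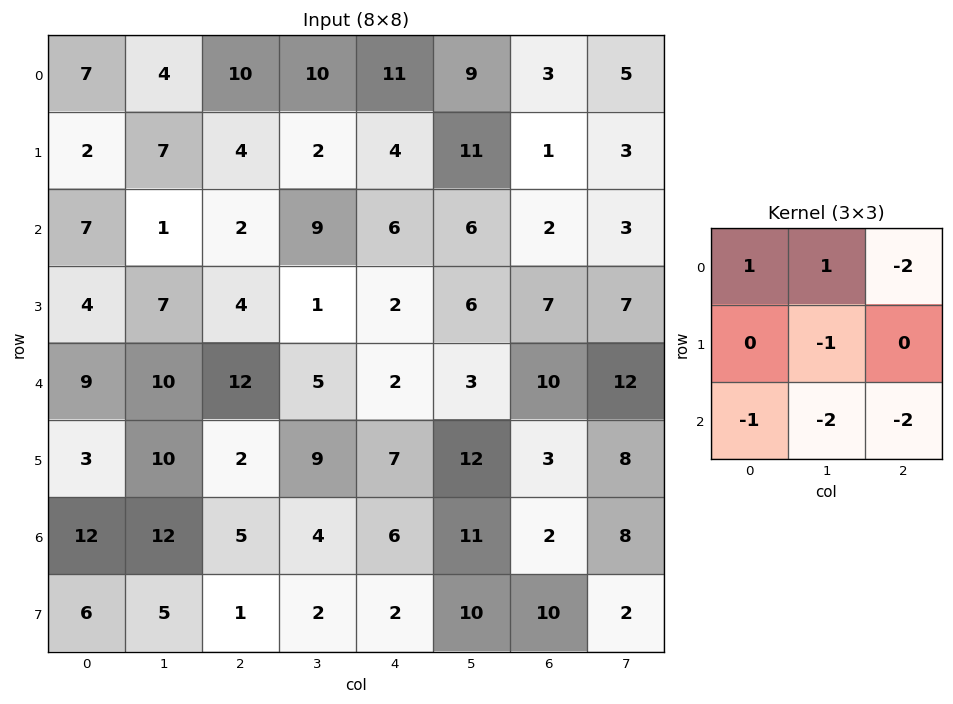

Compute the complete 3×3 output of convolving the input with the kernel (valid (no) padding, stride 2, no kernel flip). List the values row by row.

-29 -36 -19
-56 -28 -26
-61 -21 -59

Output[0,0]: The receptive field on the input at this output position is [7 4 10 / 2 7 4 / 7 1 2]. Elementwise product with the kernel and sum: 7·1 + 4·1 + 10·-2 + 7·-1 + 7·-1 + 1·-2 + 2·-2.
Output[0,1]: The receptive field on the input at this output position is [10 10 11 / 4 2 4 / 2 9 6]. Elementwise product with the kernel and sum: 10·1 + 10·1 + 11·-2 + 2·-1 + 2·-1 + 9·-2 + 6·-2.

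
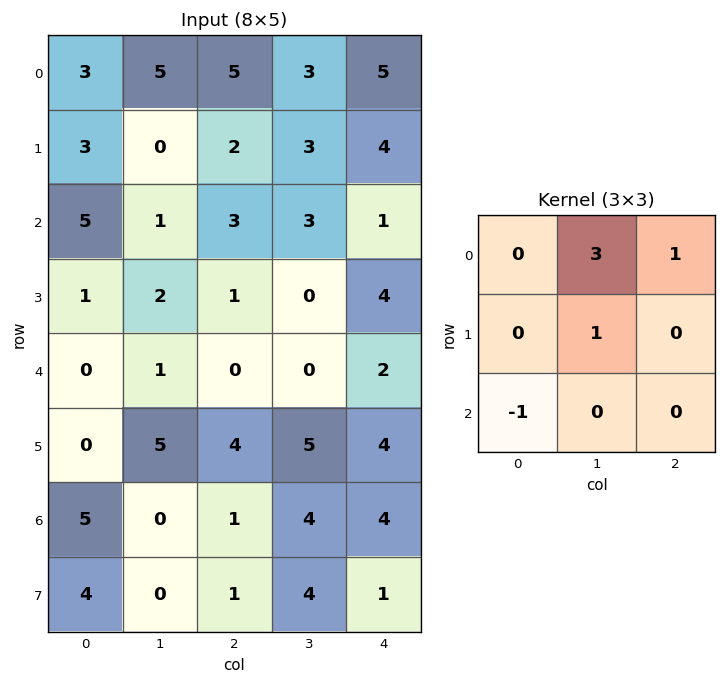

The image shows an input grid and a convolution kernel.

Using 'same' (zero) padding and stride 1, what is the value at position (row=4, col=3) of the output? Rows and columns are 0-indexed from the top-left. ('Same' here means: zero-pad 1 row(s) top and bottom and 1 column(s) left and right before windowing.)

The receptive field on the zero-padded input at this output position is [1 0 4 / 0 0 2 / 4 5 4]. Elementwise product with the kernel and sum: 0·3 + 4·1 + 0·1 + 4·-1.

0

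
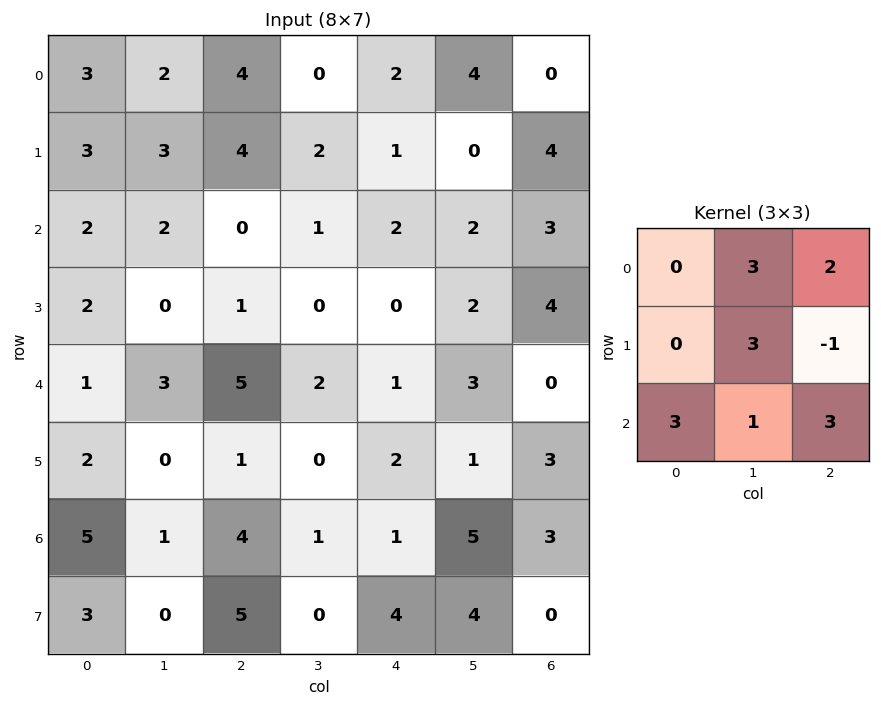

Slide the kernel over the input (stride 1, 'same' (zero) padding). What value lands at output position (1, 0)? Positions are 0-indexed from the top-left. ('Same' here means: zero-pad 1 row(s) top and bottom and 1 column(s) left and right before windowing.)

27

The receptive field on the zero-padded input at this output position is [0 3 2 / 0 3 3 / 0 2 2]. Elementwise product with the kernel and sum: 3·3 + 2·2 + 3·3 + 3·-1 + 0·3 + 2·1 + 2·3.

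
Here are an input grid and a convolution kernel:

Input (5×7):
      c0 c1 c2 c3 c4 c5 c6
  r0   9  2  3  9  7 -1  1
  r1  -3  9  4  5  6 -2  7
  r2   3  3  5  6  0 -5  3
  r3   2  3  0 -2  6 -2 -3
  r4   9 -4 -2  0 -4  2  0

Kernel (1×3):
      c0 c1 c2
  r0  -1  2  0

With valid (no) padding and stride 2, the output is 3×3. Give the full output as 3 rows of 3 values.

Output[0,0]: The receptive field on the input at this output position is [9 2 3]. Elementwise product with the kernel and sum: 9·-1 + 2·2.
Output[0,1]: The receptive field on the input at this output position is [3 9 7]. Elementwise product with the kernel and sum: 3·-1 + 9·2.

-5 15 -9
3 7 -10
-17 2 8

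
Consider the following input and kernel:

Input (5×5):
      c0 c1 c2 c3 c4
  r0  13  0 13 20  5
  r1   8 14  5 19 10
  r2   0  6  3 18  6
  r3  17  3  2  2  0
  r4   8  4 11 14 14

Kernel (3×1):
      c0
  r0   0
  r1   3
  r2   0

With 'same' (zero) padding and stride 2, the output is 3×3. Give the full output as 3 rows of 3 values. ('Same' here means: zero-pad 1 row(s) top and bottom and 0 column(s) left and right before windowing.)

Output[0,0]: The receptive field on the zero-padded input at this output position is [0 / 13 / 8]. Elementwise product with the kernel and sum: 13·3.

39 39 15
0 9 18
24 33 42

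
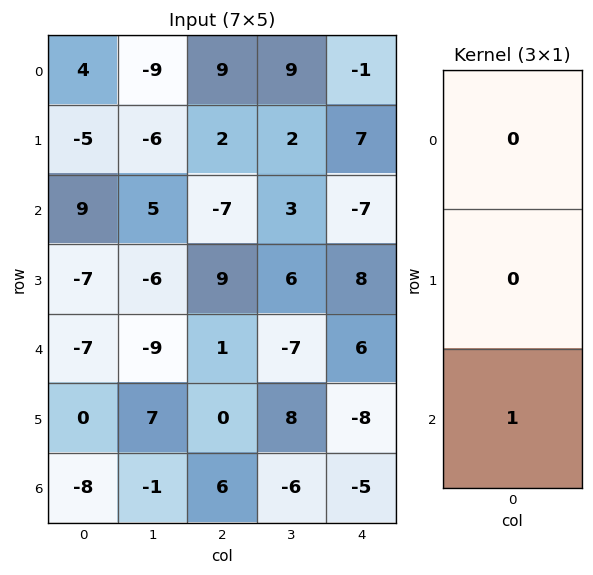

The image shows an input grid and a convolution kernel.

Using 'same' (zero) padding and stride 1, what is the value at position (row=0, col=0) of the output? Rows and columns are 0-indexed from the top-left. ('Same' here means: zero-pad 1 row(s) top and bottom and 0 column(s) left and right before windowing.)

The receptive field on the zero-padded input at this output position is [0 / 4 / -5]. Elementwise product with the kernel and sum: -5·1.

-5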